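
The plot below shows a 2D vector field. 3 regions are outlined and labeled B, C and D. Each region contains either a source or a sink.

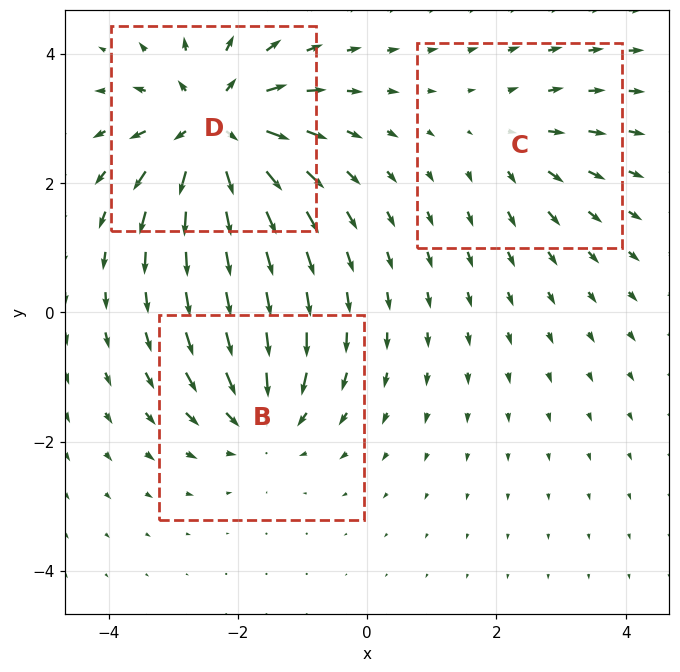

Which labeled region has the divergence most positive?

Divergence at each region's feature centre — B: about -4, C: about +2, D: about +6. Region D is most positive.

D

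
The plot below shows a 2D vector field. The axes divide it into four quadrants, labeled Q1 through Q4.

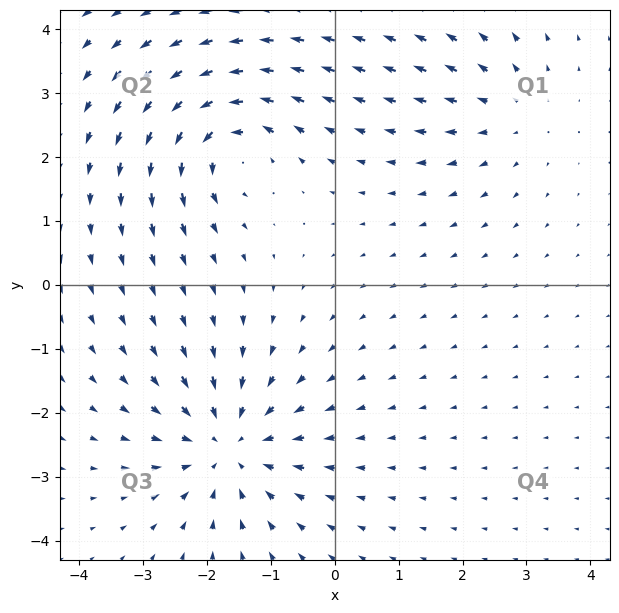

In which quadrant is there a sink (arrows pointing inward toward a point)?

Q3

The sink sits at approximately (-1.7, -2.5), which lies in quadrant Q3. The divergence there is about -5, negative as expected for a sink.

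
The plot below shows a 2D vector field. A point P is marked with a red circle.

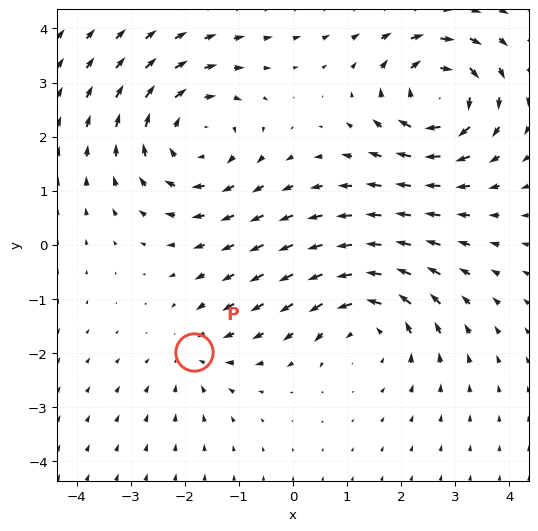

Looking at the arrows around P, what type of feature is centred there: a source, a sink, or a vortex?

sink

At P (-1.8, -2.0) the arrows converge inward. Divergence about -3, curl ≈0 — negative divergence with near-zero curl is a sink.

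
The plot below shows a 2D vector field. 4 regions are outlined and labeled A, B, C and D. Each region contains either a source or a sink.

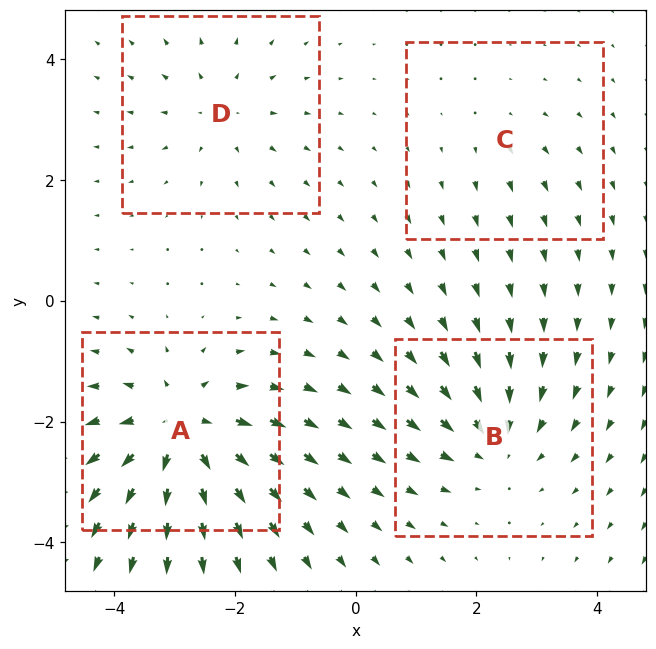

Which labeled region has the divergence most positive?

Divergence at each region's feature centre — A: about +7, B: about -5, C: about +2, D: about +4. Region A is most positive.

A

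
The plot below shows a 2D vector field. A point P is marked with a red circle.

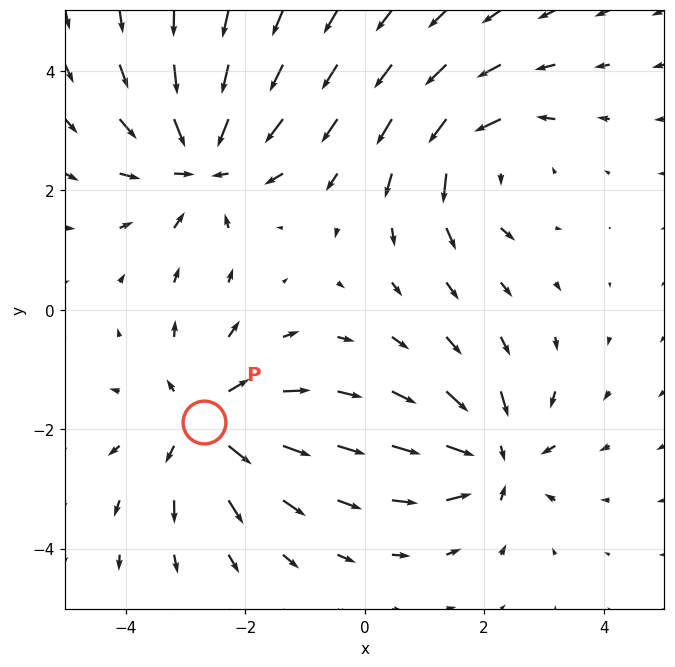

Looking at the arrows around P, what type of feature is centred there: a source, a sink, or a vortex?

source

At P (-2.7, -1.9) the arrows spread outward. Divergence about +5, curl ≈0 — positive divergence with near-zero curl is a source.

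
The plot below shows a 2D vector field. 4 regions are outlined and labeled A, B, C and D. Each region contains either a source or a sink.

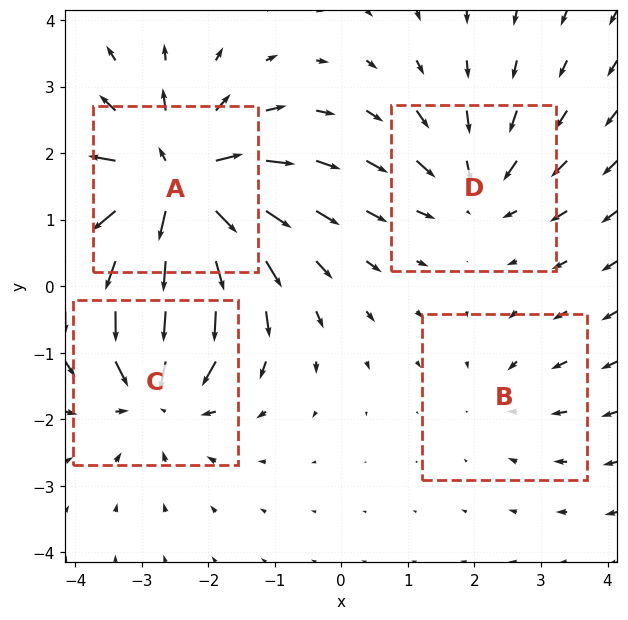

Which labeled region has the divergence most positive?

Divergence at each region's feature centre — A: about +8, B: about -2, C: about -5, D: about -4. Region A is most positive.

A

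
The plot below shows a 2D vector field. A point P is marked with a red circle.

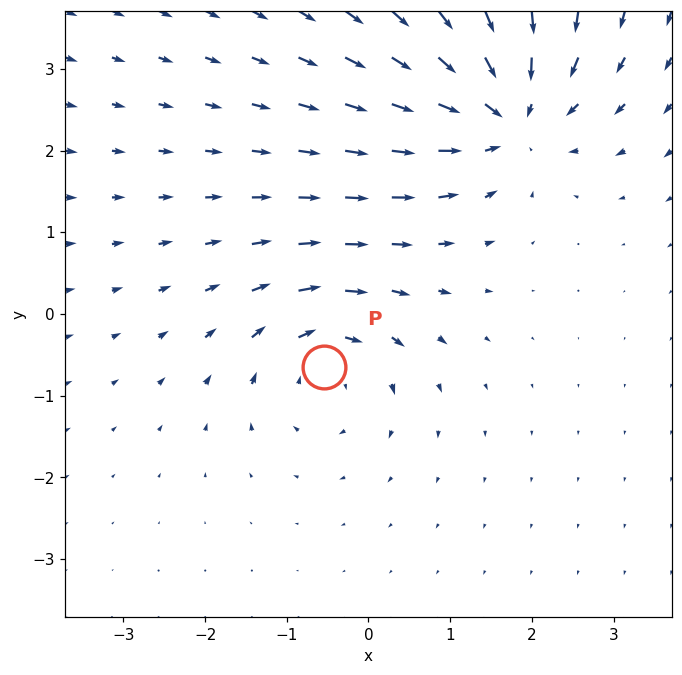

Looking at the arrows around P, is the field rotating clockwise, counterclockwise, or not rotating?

clockwise

Near P at (-0.5, -0.6) the arrows circulate clockwise. The curl (z-component) there is about -4; negative curl means clockwise rotation.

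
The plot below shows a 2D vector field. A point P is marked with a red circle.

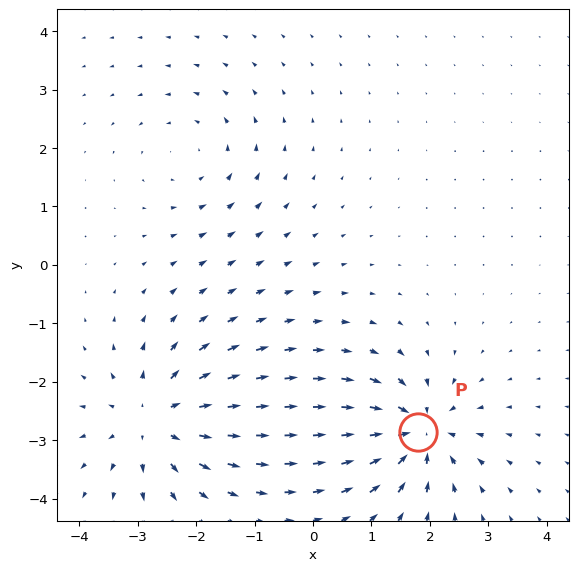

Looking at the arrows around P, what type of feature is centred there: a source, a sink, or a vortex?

sink

At P (1.8, -2.9) the arrows converge inward. Divergence about -6, curl ≈0 — negative divergence with near-zero curl is a sink.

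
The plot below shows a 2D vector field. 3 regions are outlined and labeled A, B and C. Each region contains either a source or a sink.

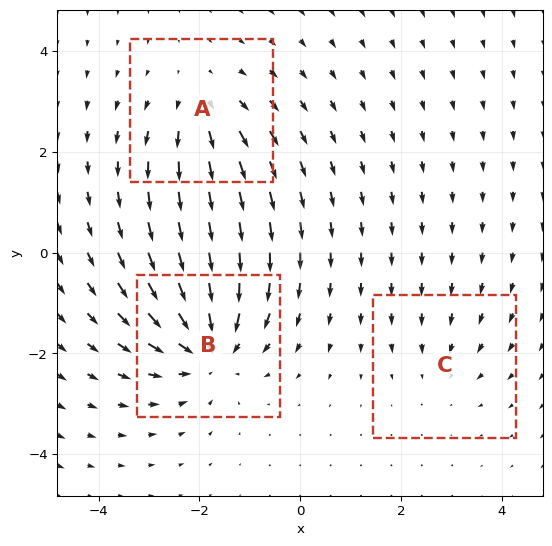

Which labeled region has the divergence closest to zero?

C

Divergence at each region's feature centre — A: about +3, B: about -4, C: about -2. Region C is closest to zero.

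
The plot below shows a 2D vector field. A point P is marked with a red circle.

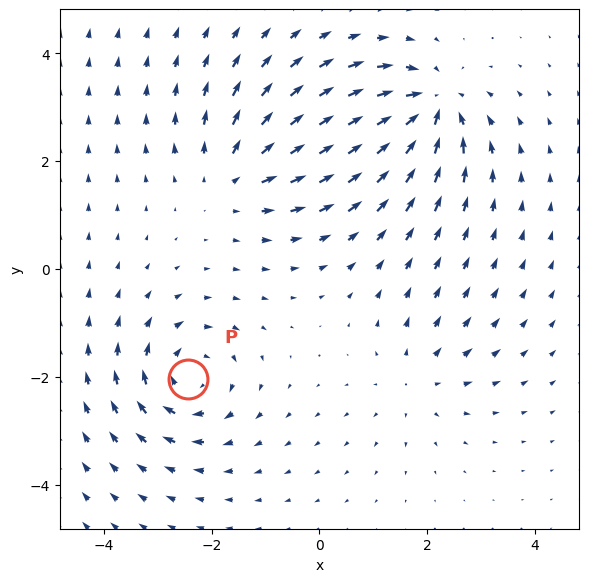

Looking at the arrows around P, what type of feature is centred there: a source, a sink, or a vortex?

At P (-2.4, -2.0) the arrows circulate clockwise. Divergence ≈0, curl about -5 — near-zero divergence with nonzero curl is a vortex.

vortex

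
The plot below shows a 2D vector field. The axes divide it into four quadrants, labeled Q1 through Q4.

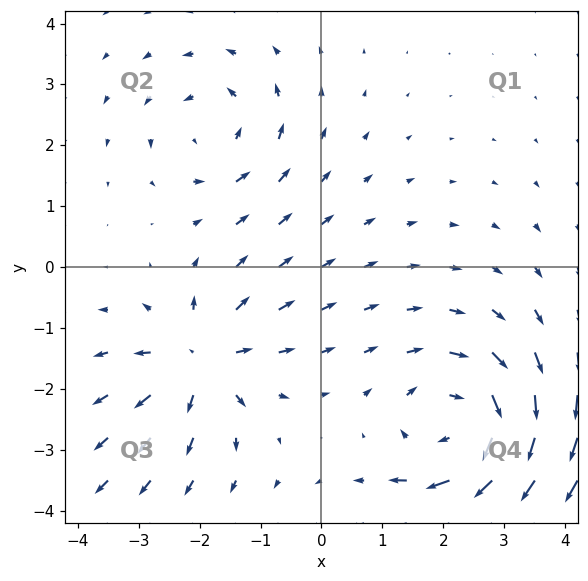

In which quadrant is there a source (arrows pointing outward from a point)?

Q3

The source sits at approximately (-2.0, -1.5), which lies in quadrant Q3. The divergence there is about +4, positive as expected for a source.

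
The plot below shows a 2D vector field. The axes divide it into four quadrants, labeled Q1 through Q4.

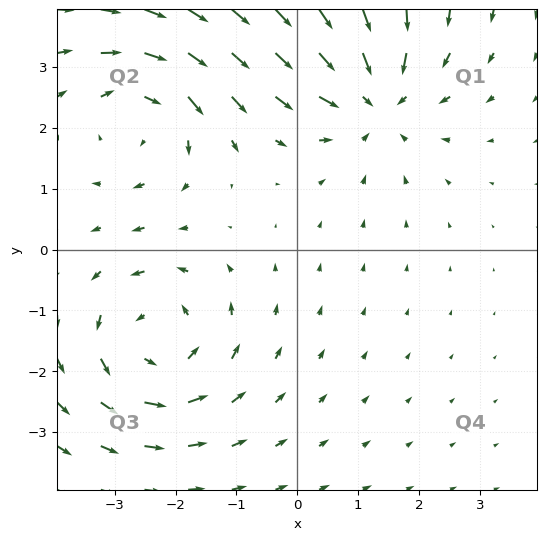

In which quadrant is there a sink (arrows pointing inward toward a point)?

The sink sits at approximately (1.3, 2.5), which lies in quadrant Q1. The divergence there is about -4, negative as expected for a sink.

Q1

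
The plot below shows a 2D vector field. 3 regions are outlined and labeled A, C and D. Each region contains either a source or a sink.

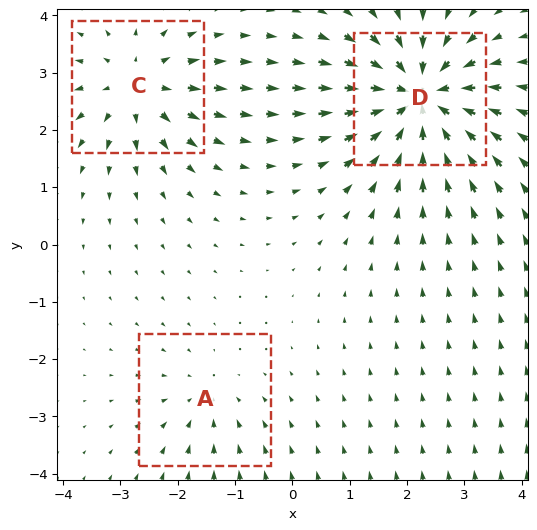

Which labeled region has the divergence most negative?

D

Divergence at each region's feature centre — A: about -2, C: about +4, D: about -6. Region D is most negative.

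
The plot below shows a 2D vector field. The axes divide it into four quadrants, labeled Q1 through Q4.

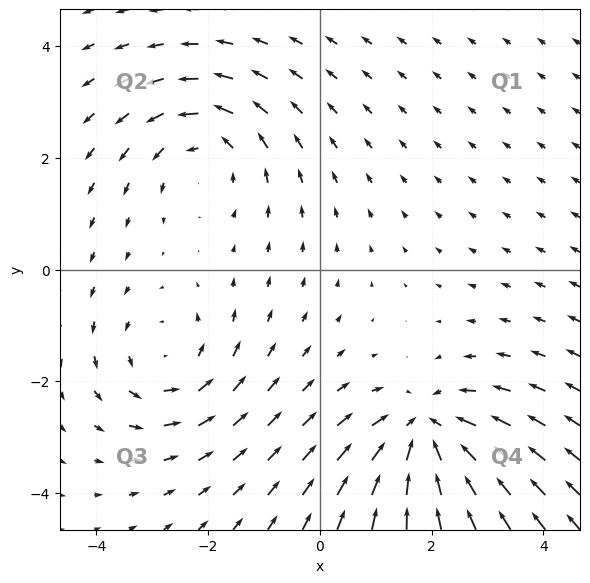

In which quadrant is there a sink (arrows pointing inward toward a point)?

The sink sits at approximately (1.9, -2.9), which lies in quadrant Q4. The divergence there is about -5, negative as expected for a sink.

Q4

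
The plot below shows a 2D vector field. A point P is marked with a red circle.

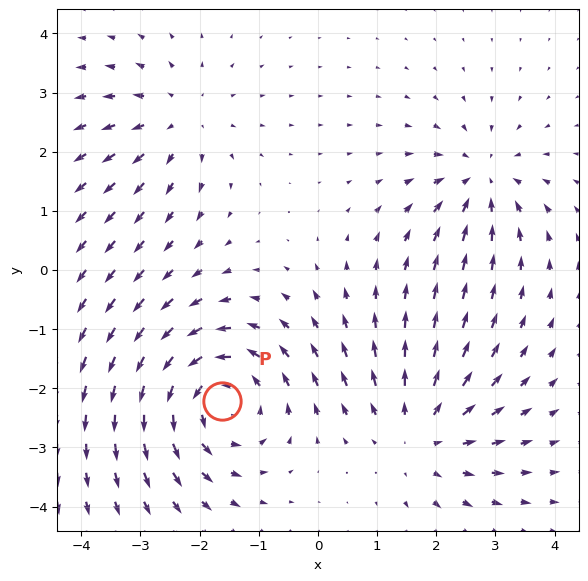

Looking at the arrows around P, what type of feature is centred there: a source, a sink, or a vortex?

At P (-1.6, -2.2) the arrows circulate counterclockwise. Divergence ≈0, curl about +4 — near-zero divergence with nonzero curl is a vortex.

vortex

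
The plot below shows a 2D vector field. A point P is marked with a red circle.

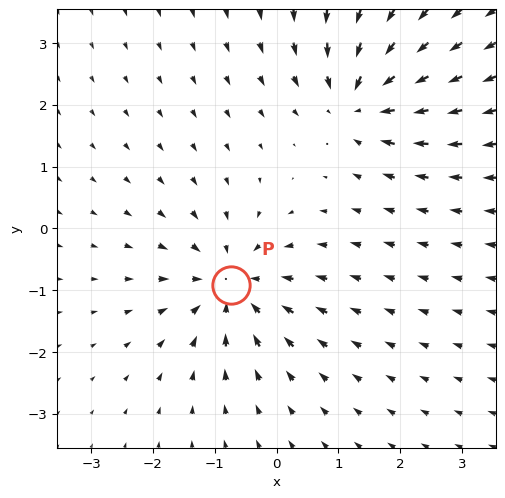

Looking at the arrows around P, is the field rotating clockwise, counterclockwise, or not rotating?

Near P at (-0.7, -0.9) the arrows show no circulation. The curl there is ≈0.

not rotating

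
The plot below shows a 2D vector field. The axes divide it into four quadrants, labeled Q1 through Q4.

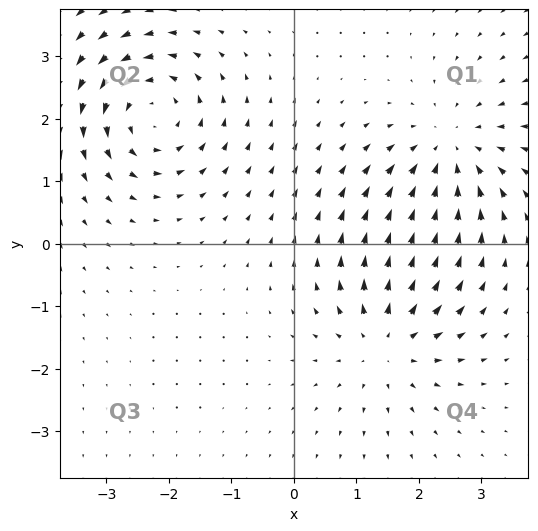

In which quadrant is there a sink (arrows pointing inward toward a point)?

The sink sits at approximately (2.5, 1.5), which lies in quadrant Q1. The divergence there is about -4, negative as expected for a sink.

Q1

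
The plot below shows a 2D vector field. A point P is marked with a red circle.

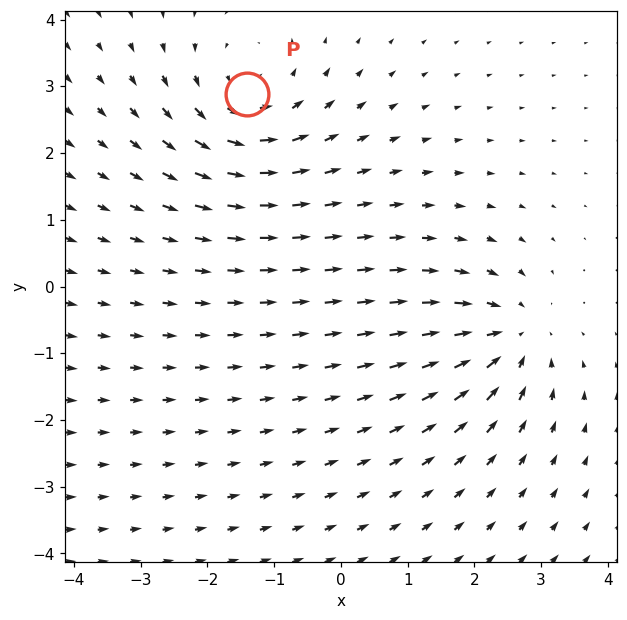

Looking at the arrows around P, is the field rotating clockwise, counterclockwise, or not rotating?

counterclockwise

Near P at (-1.4, 2.9) the arrows circulate counterclockwise. The curl (z-component) there is about +4; positive curl means counterclockwise rotation.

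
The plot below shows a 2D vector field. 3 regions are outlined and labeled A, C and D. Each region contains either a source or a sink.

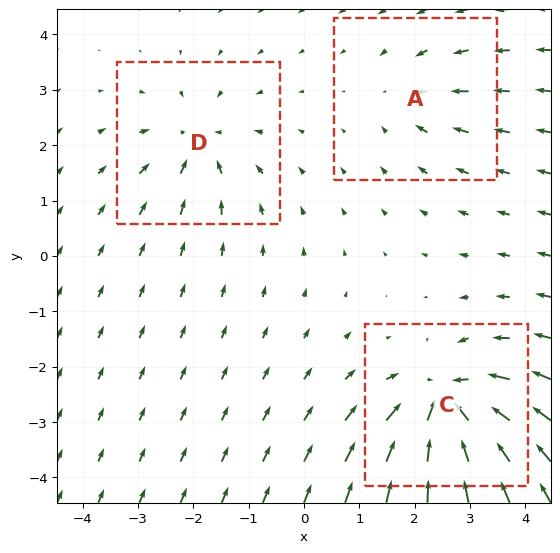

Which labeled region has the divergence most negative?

Divergence at each region's feature centre — A: about -2, C: about -6, D: about -4. Region C is most negative.

C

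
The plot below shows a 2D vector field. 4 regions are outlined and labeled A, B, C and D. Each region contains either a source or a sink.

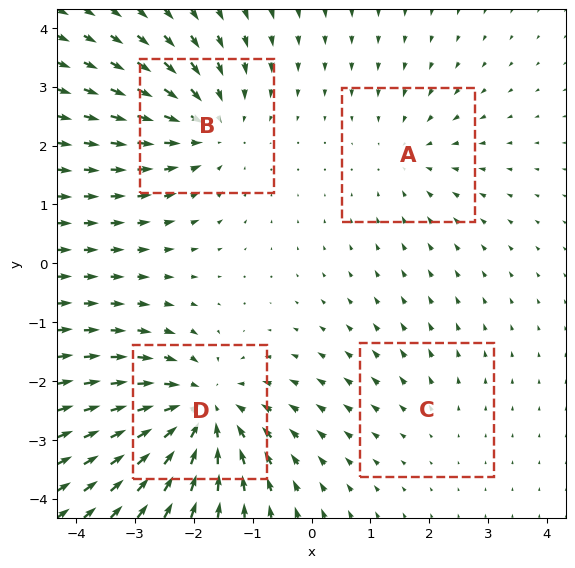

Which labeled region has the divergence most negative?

D

Divergence at each region's feature centre — A: about -3, B: about -4, C: about +2, D: about -6. Region D is most negative.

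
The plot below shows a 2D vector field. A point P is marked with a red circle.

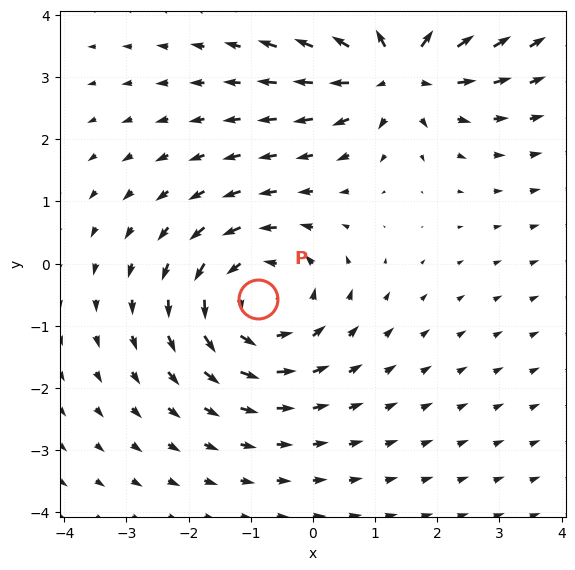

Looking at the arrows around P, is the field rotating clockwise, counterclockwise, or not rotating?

Near P at (-0.9, -0.6) the arrows circulate counterclockwise. The curl (z-component) there is about +3; positive curl means counterclockwise rotation.

counterclockwise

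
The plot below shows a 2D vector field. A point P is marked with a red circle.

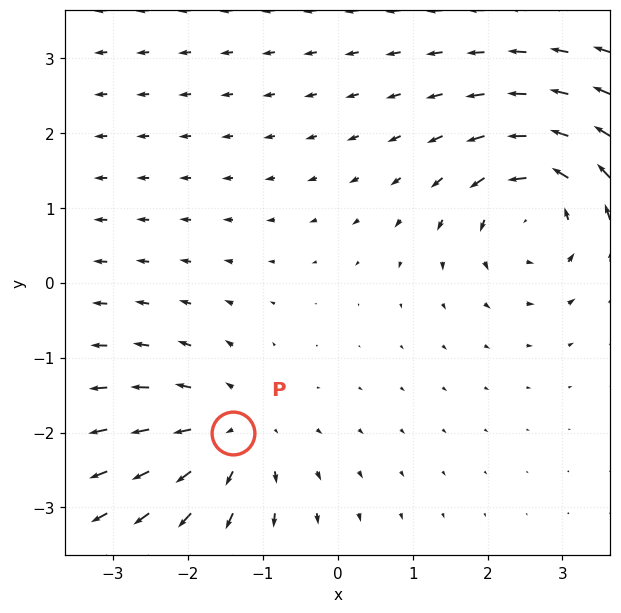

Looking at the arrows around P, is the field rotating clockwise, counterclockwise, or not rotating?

not rotating

Near P at (-1.4, -2.0) the arrows show no circulation. The curl there is ≈0.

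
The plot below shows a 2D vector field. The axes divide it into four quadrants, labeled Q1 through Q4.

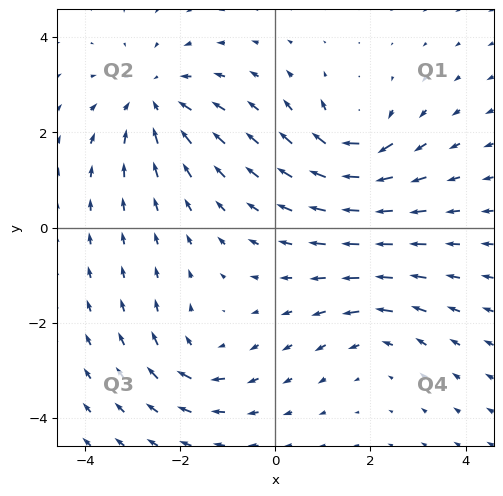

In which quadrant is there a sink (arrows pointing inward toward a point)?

The sink sits at approximately (-2.6, 2.7), which lies in quadrant Q2. The divergence there is about -4, negative as expected for a sink.

Q2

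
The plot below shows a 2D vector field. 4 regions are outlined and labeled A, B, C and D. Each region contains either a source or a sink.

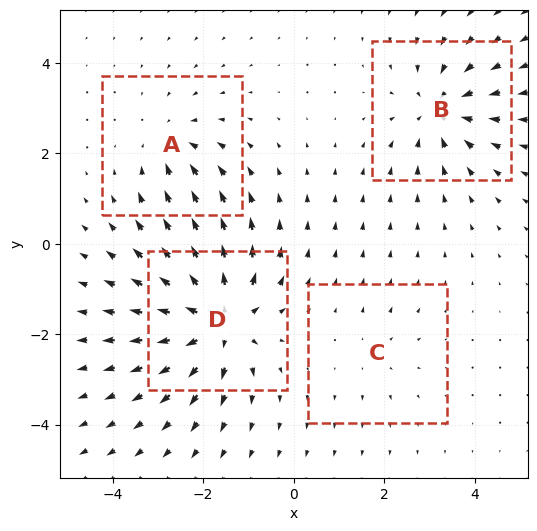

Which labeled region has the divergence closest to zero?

C

Divergence at each region's feature centre — A: about -3, B: about -5, C: about +2, D: about +7. Region C is closest to zero.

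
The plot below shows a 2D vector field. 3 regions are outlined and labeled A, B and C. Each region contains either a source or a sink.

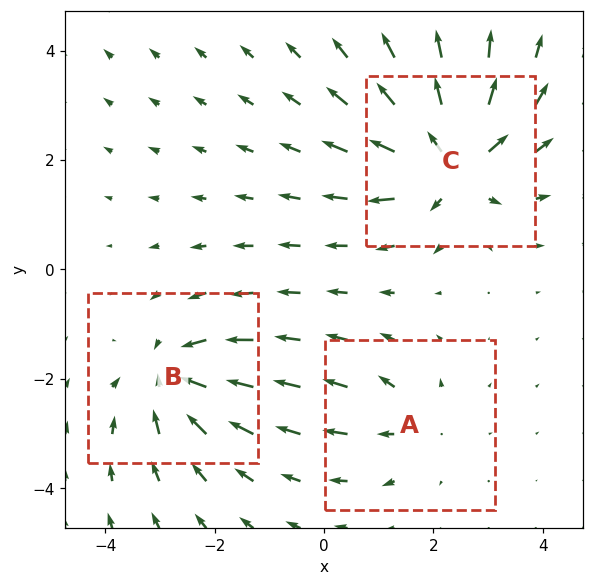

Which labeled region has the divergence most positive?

Divergence at each region's feature centre — A: about +3, B: about -4, C: about +6. Region C is most positive.

C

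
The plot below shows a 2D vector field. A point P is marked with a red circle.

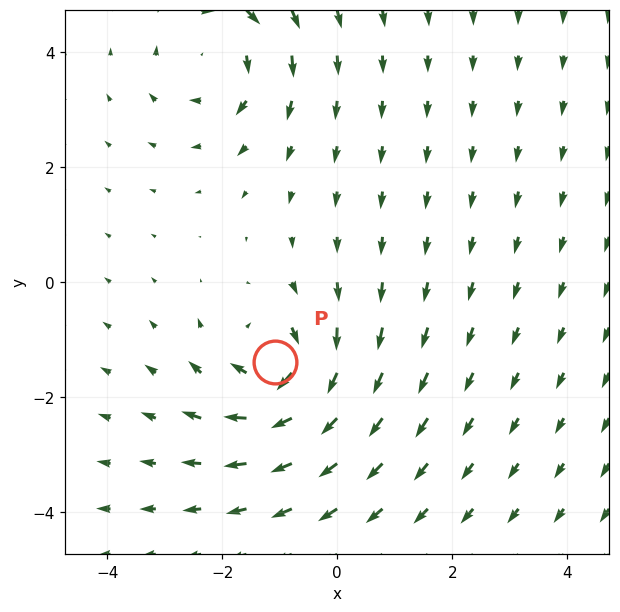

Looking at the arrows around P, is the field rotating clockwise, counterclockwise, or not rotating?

Near P at (-1.1, -1.4) the arrows circulate clockwise. The curl (z-component) there is about -5; negative curl means clockwise rotation.

clockwise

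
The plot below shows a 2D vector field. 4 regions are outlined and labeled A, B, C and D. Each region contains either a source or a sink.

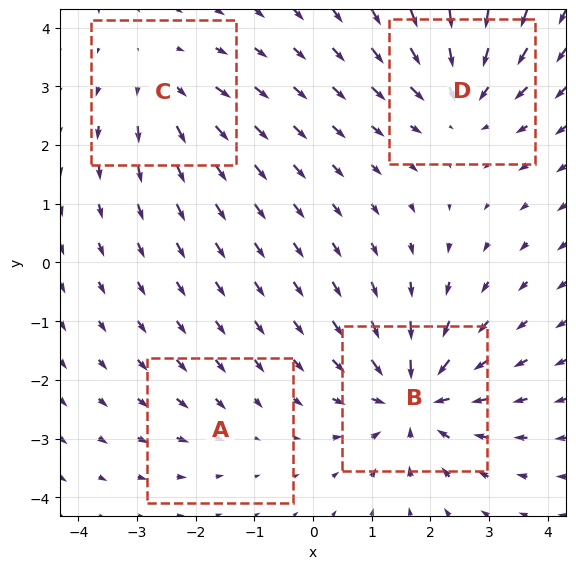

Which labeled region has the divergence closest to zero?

Divergence at each region's feature centre — A: about -2, B: about -7, C: about +4, D: about -5. Region A is closest to zero.

A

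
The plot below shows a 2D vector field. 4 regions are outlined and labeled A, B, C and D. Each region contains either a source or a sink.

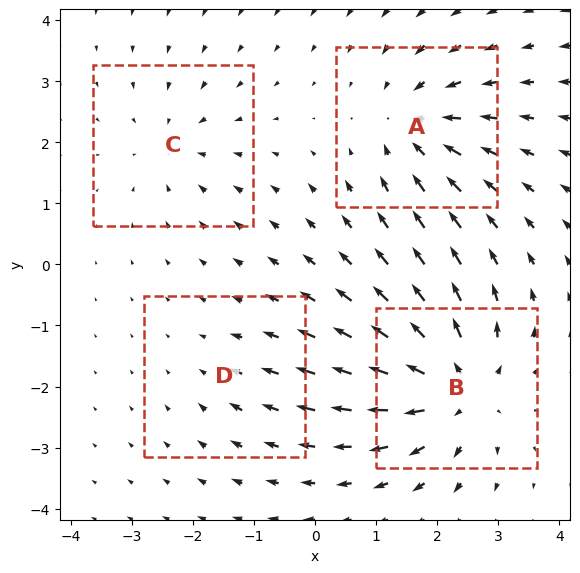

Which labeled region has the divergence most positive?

Divergence at each region's feature centre — A: about -5, B: about +7, C: about -3, D: about -2. Region B is most positive.

B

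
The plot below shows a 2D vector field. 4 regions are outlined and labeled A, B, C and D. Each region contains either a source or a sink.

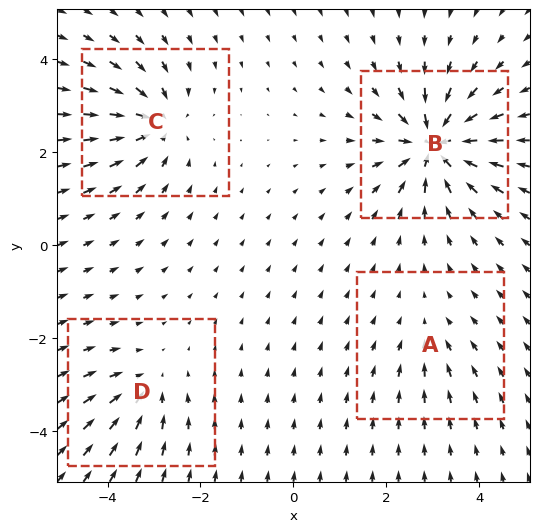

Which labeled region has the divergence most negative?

B

Divergence at each region's feature centre — A: about -2, B: about -8, C: about -6, D: about -4. Region B is most negative.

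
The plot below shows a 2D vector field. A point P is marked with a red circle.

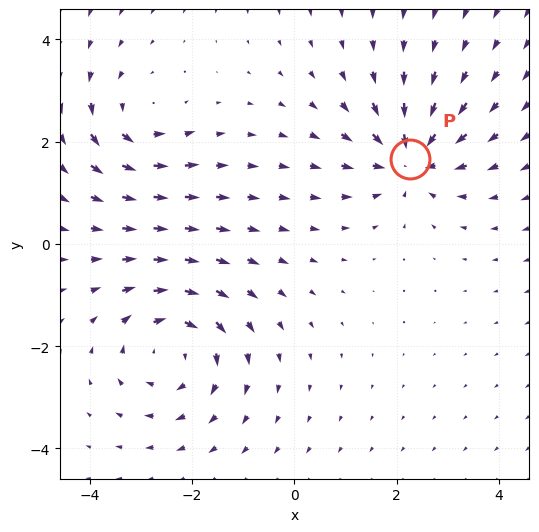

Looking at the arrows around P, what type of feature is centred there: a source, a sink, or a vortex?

At P (2.3, 1.7) the arrows converge inward. Divergence about -4, curl ≈0 — negative divergence with near-zero curl is a sink.

sink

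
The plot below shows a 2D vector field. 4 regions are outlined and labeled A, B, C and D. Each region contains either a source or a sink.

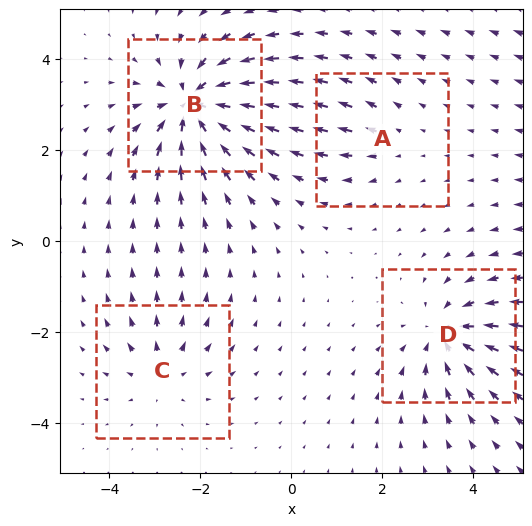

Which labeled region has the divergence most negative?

B

Divergence at each region's feature centre — A: about +2, B: about -8, C: about +4, D: about -5. Region B is most negative.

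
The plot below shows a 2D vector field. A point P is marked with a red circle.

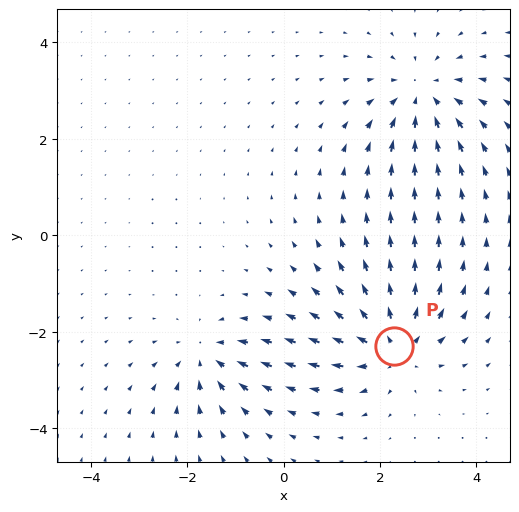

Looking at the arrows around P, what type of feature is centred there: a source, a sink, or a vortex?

source

At P (2.3, -2.3) the arrows spread outward. Divergence about +5, curl ≈0 — positive divergence with near-zero curl is a source.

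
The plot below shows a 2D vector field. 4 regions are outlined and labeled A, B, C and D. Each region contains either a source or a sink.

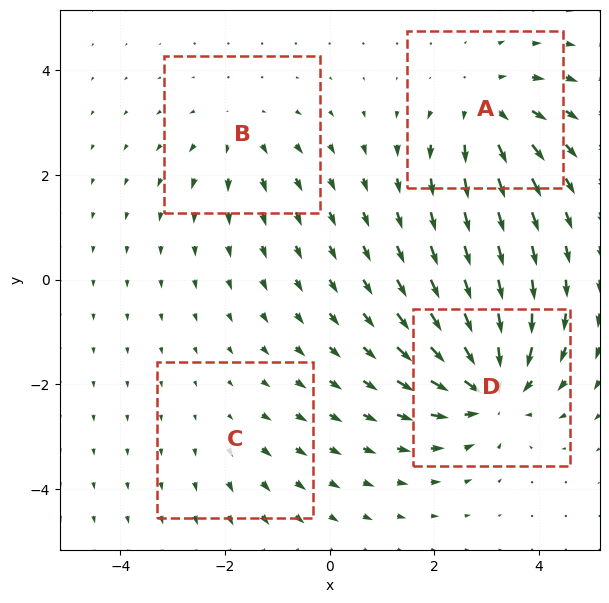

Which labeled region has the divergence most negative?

Divergence at each region's feature centre — A: about +5, B: about +3, C: about +2, D: about -7. Region D is most negative.

D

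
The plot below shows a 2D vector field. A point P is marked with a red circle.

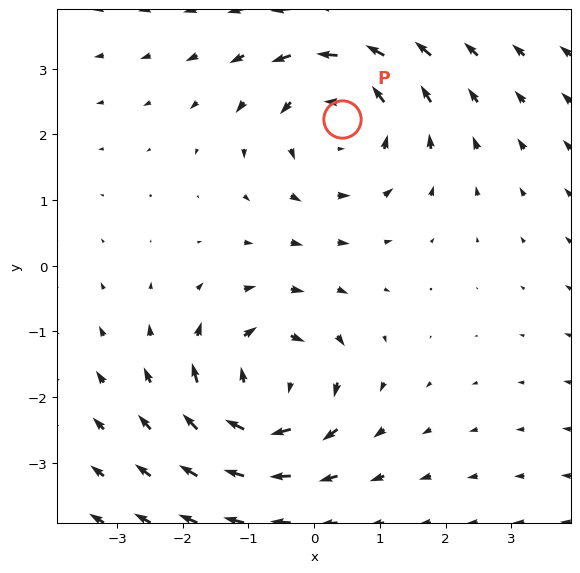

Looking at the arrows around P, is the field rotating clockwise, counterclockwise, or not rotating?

counterclockwise

Near P at (0.4, 2.2) the arrows circulate counterclockwise. The curl (z-component) there is about +3; positive curl means counterclockwise rotation.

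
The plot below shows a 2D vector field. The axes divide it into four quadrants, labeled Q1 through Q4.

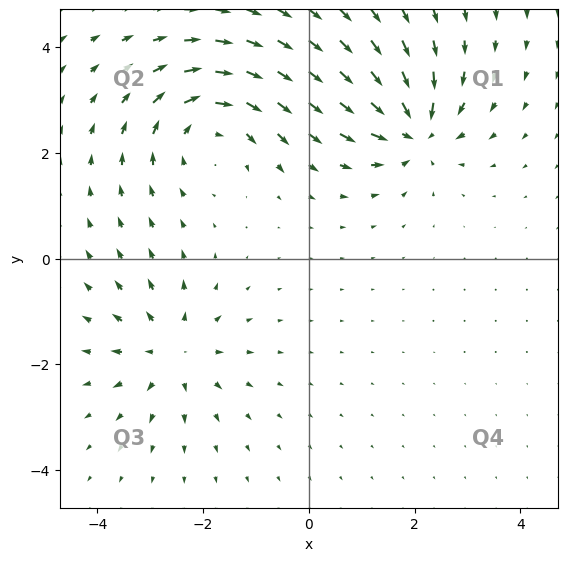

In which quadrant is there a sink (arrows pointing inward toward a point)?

Q1

The sink sits at approximately (2.0, 2.4), which lies in quadrant Q1. The divergence there is about -5, negative as expected for a sink.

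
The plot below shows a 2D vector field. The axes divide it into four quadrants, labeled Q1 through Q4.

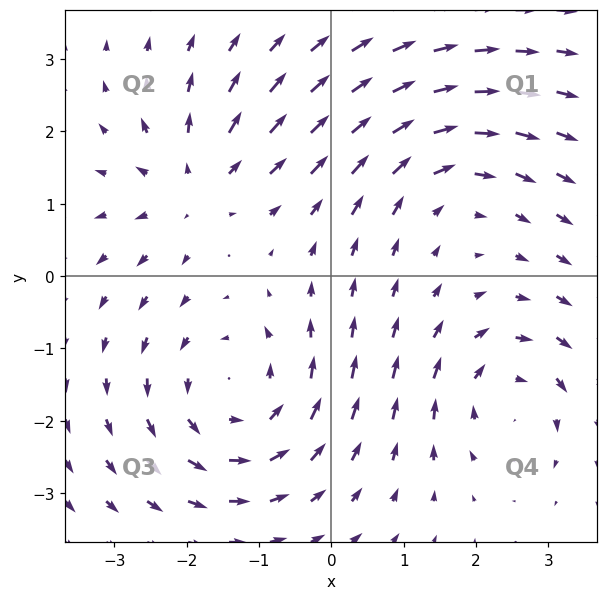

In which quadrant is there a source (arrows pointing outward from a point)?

The source sits at approximately (-1.9, 1.3), which lies in quadrant Q2. The divergence there is about +3, positive as expected for a source.

Q2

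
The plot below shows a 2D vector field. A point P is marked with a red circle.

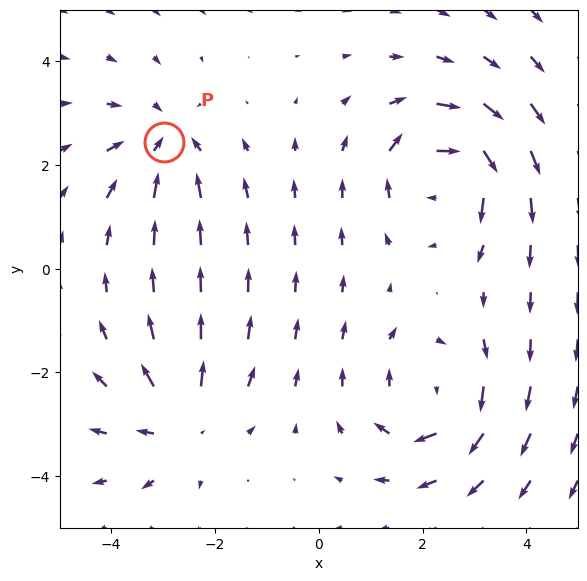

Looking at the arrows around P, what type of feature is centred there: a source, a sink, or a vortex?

At P (-3.0, 2.4) the arrows converge inward. Divergence about -4, curl ≈0 — negative divergence with near-zero curl is a sink.

sink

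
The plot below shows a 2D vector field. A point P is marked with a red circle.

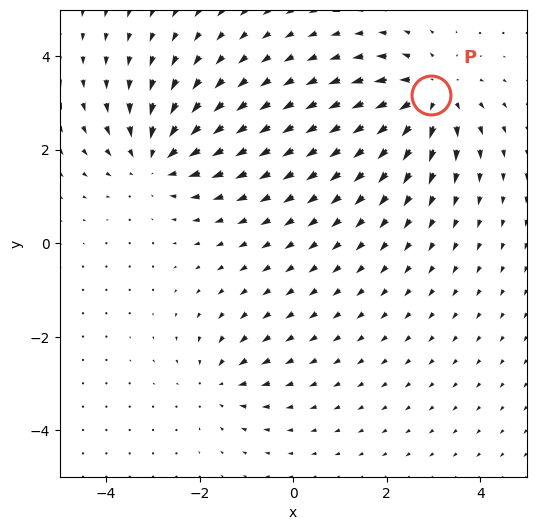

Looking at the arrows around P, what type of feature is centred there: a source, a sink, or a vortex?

At P (2.9, 3.2) the arrows spread outward. Divergence about +5, curl ≈0 — positive divergence with near-zero curl is a source.

source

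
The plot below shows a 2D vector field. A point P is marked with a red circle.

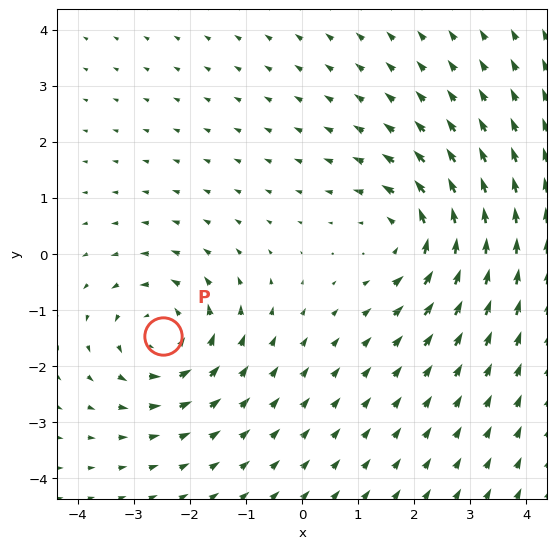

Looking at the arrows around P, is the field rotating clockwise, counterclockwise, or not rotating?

counterclockwise

Near P at (-2.5, -1.5) the arrows circulate counterclockwise. The curl (z-component) there is about +3; positive curl means counterclockwise rotation.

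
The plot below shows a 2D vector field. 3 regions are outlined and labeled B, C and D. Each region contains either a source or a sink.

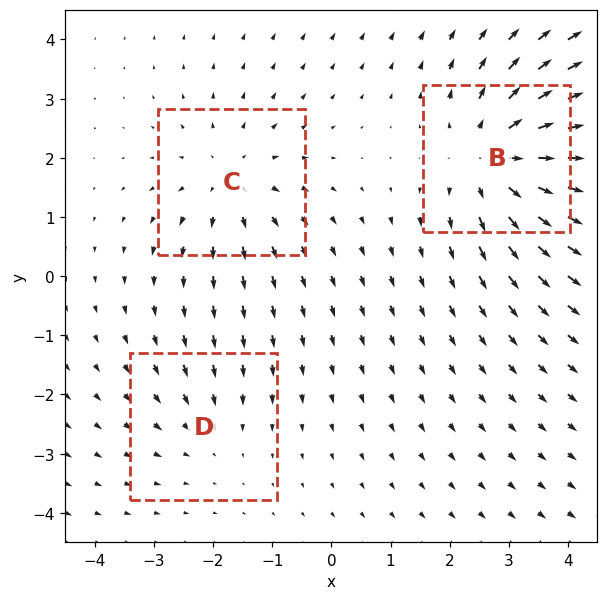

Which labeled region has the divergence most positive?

B

Divergence at each region's feature centre — B: about +4, C: about +3, D: about -2. Region B is most positive.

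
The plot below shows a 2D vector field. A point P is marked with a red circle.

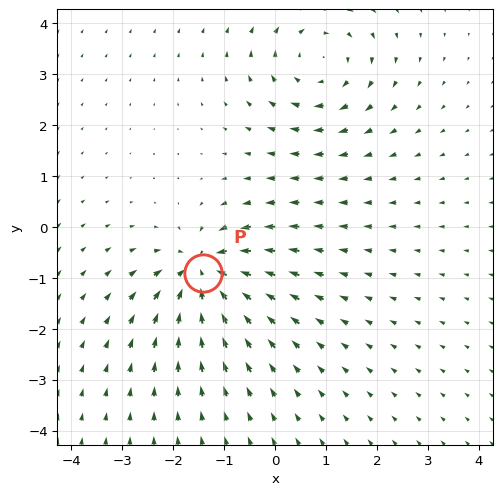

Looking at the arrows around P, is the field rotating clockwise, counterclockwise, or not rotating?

Near P at (-1.4, -0.9) the arrows show no circulation. The curl there is ≈0.

not rotating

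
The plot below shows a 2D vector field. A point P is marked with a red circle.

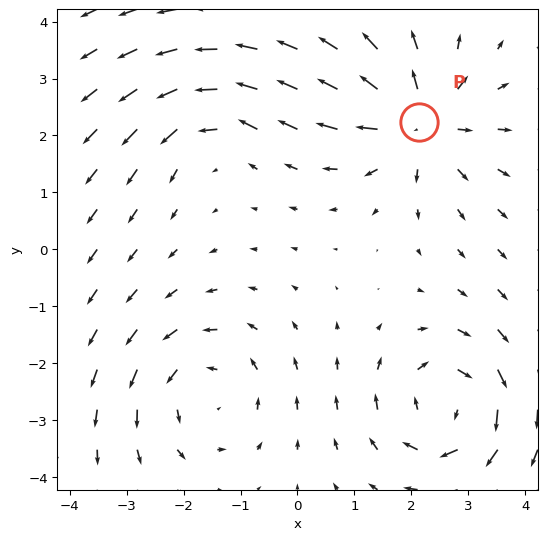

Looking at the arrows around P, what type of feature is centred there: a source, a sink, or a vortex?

At P (2.1, 2.2) the arrows spread outward. Divergence about +5, curl ≈0 — positive divergence with near-zero curl is a source.

source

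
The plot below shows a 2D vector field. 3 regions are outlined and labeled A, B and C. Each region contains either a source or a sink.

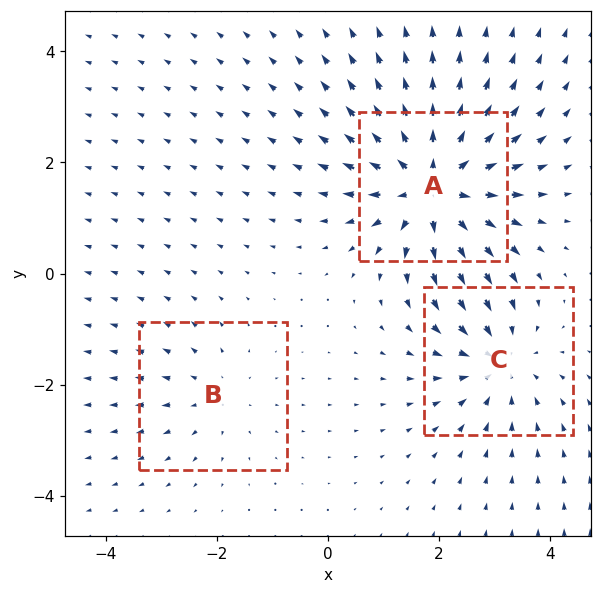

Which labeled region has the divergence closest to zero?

B

Divergence at each region's feature centre — A: about +5, B: about +2, C: about -3. Region B is closest to zero.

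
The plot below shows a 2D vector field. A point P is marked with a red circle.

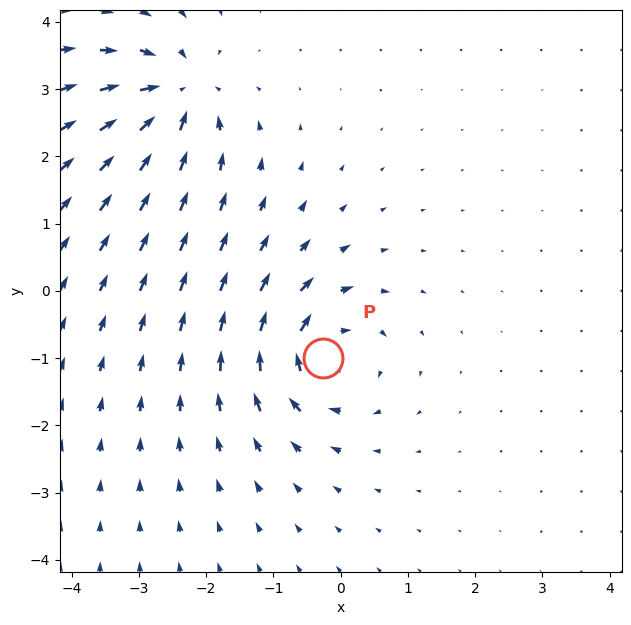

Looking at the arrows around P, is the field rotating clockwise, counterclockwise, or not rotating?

clockwise

Near P at (-0.3, -1.0) the arrows circulate clockwise. The curl (z-component) there is about -7; negative curl means clockwise rotation.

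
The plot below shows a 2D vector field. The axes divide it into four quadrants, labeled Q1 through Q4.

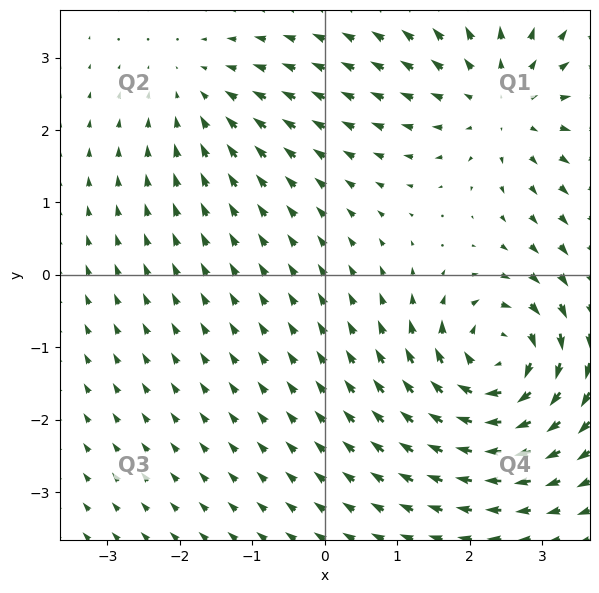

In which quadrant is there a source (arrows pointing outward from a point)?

The source sits at approximately (2.5, 2.4), which lies in quadrant Q1. The divergence there is about +3, positive as expected for a source.

Q1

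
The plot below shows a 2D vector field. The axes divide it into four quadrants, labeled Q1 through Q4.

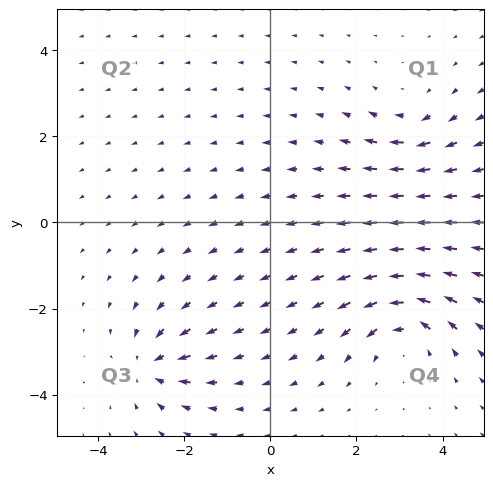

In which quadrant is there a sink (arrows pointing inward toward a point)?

The sink sits at approximately (-2.8, -3.3), which lies in quadrant Q3. The divergence there is about -5, negative as expected for a sink.

Q3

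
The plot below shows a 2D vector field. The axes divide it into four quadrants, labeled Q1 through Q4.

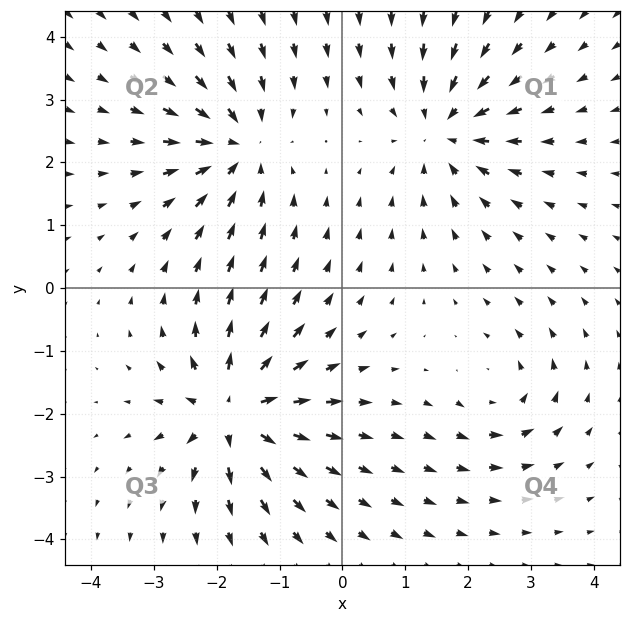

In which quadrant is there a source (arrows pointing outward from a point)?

The source sits at approximately (-1.7, -2.0), which lies in quadrant Q3. The divergence there is about +7, positive as expected for a source.

Q3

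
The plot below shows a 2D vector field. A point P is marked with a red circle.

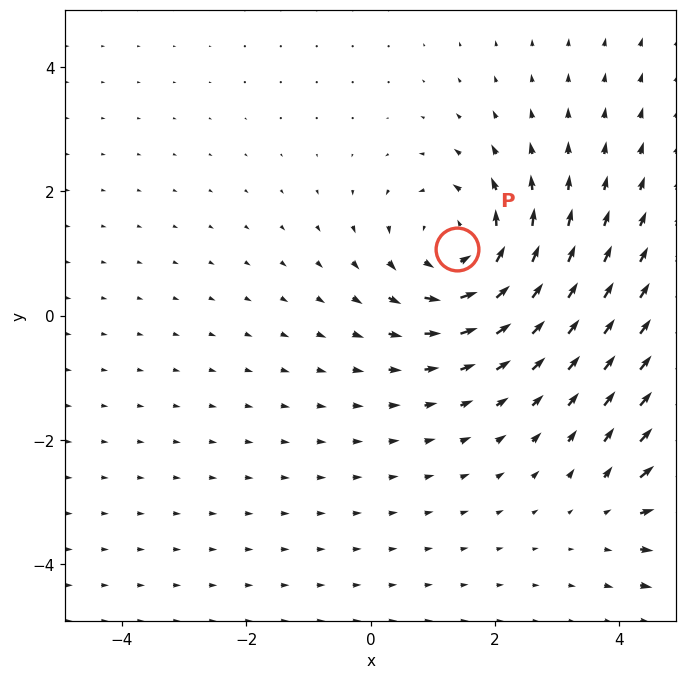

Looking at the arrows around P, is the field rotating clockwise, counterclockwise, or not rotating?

counterclockwise

Near P at (1.4, 1.1) the arrows circulate counterclockwise. The curl (z-component) there is about +5; positive curl means counterclockwise rotation.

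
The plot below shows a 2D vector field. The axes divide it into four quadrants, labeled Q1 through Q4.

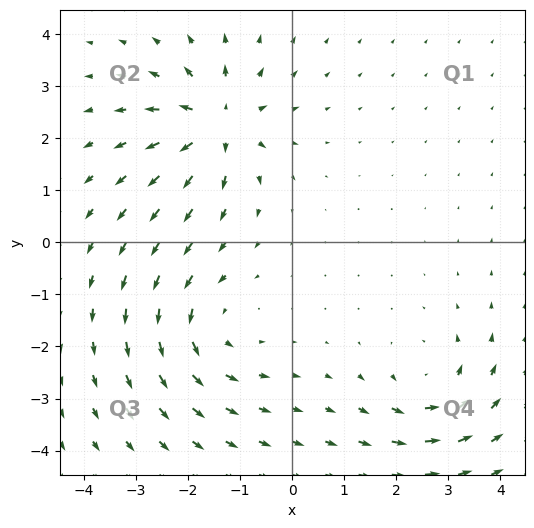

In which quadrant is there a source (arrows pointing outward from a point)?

The source sits at approximately (-1.4, 2.3), which lies in quadrant Q2. The divergence there is about +5, positive as expected for a source.

Q2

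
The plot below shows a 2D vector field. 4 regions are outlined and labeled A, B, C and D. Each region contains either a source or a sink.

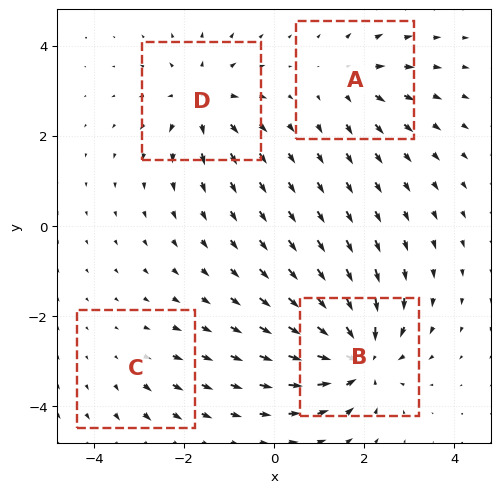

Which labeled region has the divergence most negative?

B

Divergence at each region's feature centre — A: about +4, B: about -8, C: about +2, D: about +5. Region B is most negative.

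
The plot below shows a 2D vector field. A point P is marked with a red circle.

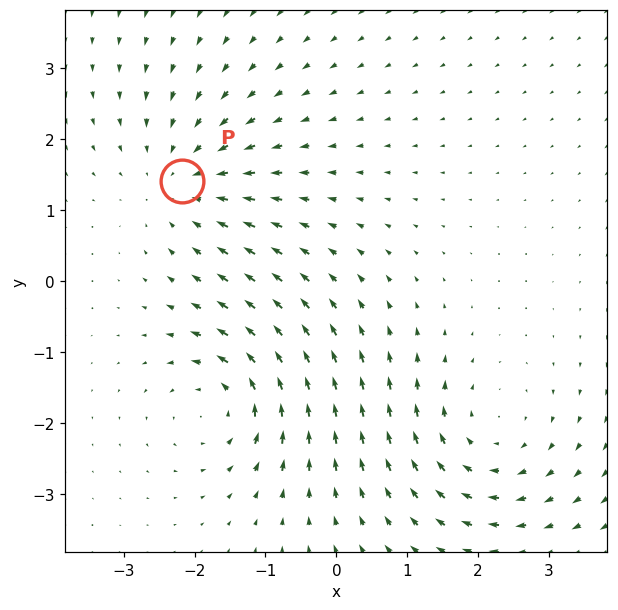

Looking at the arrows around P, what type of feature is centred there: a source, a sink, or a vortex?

At P (-2.2, 1.4) the arrows converge inward. Divergence about -4, curl ≈0 — negative divergence with near-zero curl is a sink.

sink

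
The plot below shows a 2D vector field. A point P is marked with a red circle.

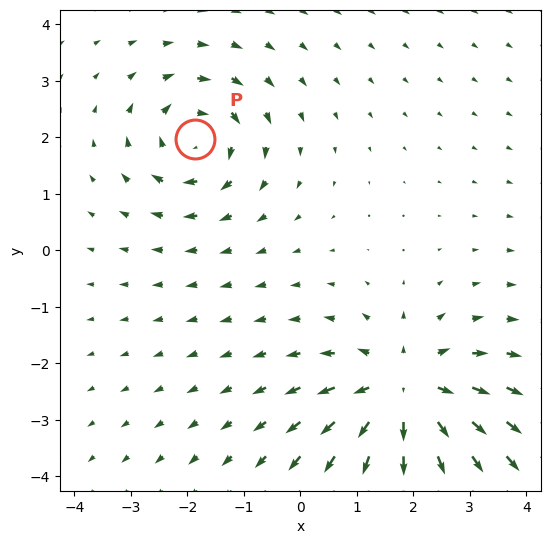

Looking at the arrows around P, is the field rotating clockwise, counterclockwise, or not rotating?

clockwise

Near P at (-1.9, 2.0) the arrows circulate clockwise. The curl (z-component) there is about -4; negative curl means clockwise rotation.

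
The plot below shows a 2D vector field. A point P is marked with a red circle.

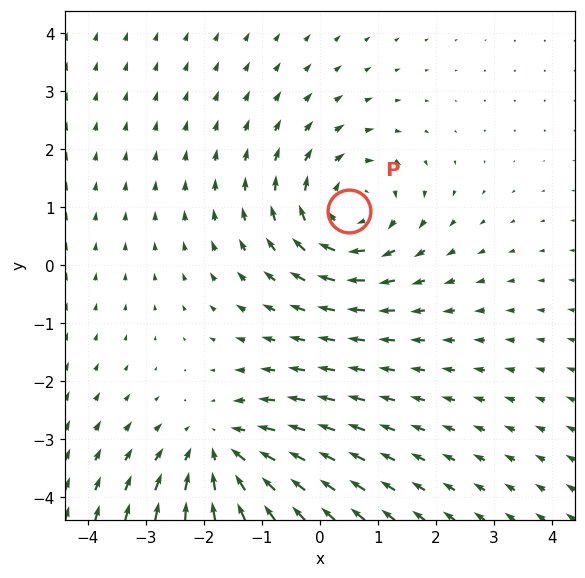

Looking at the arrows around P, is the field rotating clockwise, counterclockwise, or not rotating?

Near P at (0.5, 0.9) the arrows circulate clockwise. The curl (z-component) there is about -3; negative curl means clockwise rotation.

clockwise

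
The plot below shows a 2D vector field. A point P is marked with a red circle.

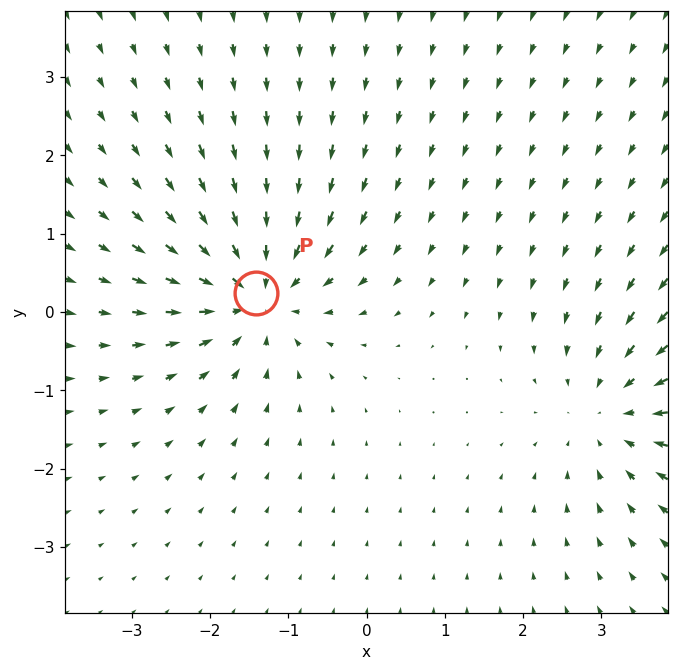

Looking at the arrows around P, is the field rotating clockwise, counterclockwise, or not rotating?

Near P at (-1.4, 0.2) the arrows show no circulation. The curl there is ≈0.

not rotating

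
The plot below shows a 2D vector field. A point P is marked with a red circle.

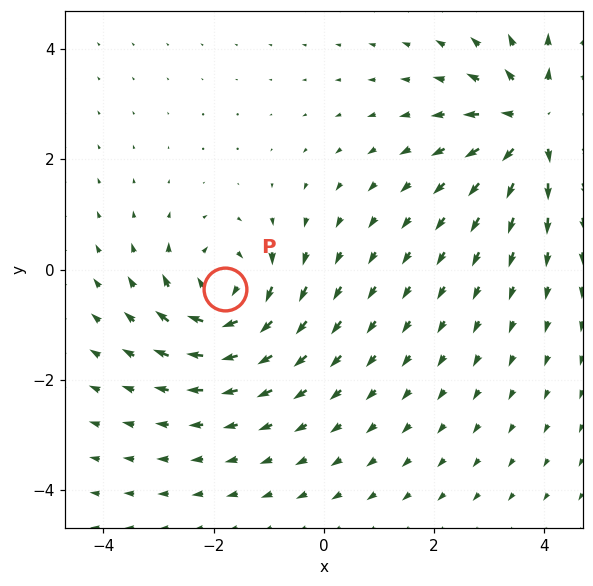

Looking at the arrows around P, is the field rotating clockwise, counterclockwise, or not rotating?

Near P at (-1.8, -0.4) the arrows circulate clockwise. The curl (z-component) there is about -5; negative curl means clockwise rotation.

clockwise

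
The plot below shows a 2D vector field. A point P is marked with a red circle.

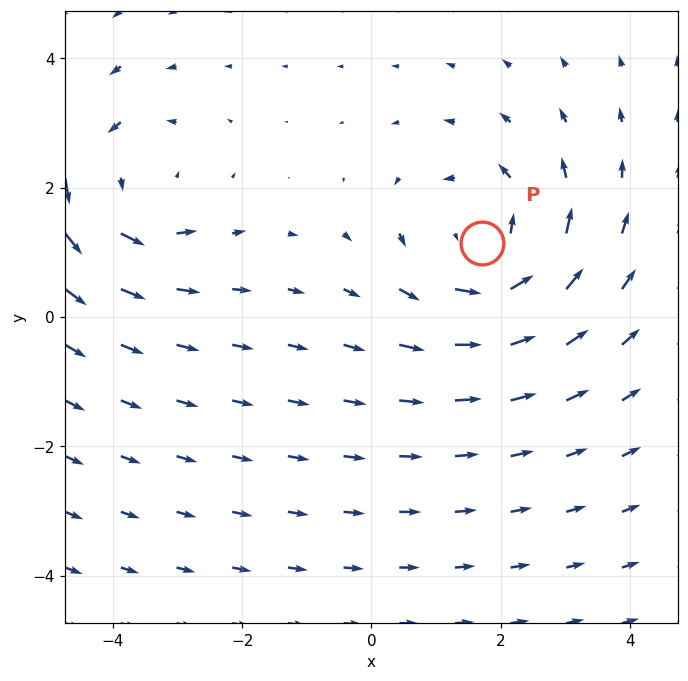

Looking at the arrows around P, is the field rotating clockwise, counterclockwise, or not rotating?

Near P at (1.7, 1.1) the arrows circulate counterclockwise. The curl (z-component) there is about +3; positive curl means counterclockwise rotation.

counterclockwise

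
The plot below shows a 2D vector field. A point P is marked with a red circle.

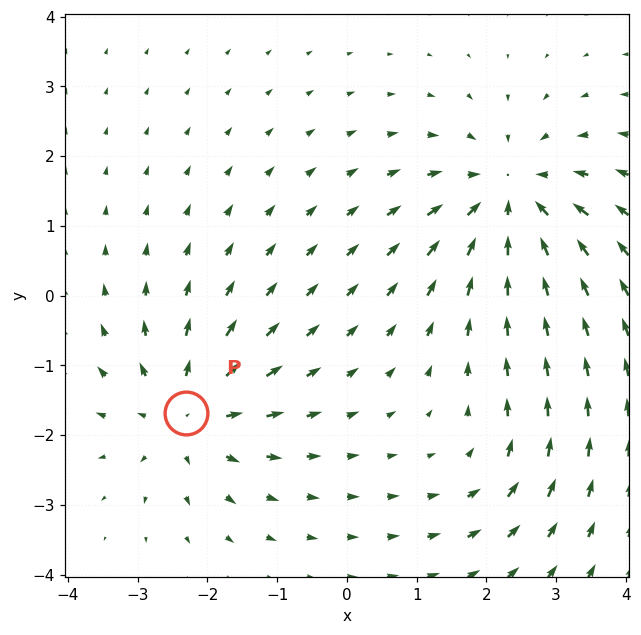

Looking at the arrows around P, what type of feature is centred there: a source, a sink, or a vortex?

At P (-2.3, -1.7) the arrows spread outward. Divergence about +4, curl ≈0 — positive divergence with near-zero curl is a source.

source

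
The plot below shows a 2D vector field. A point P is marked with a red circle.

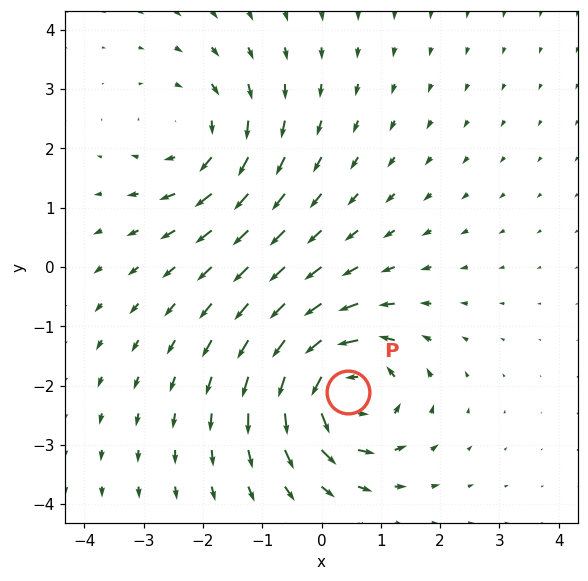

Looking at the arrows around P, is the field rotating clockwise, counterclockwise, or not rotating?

counterclockwise

Near P at (0.5, -2.1) the arrows circulate counterclockwise. The curl (z-component) there is about +6; positive curl means counterclockwise rotation.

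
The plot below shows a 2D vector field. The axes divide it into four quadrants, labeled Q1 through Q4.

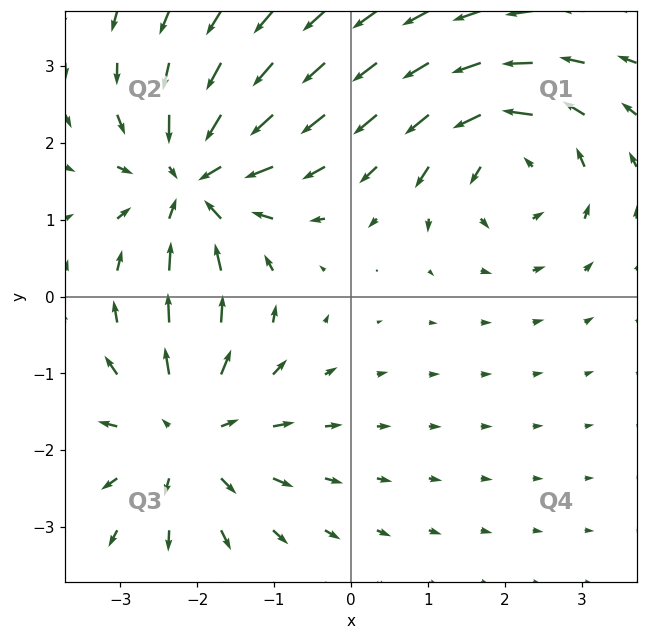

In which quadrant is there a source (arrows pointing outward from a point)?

Q3

The source sits at approximately (-2.1, -1.8), which lies in quadrant Q3. The divergence there is about +4, positive as expected for a source.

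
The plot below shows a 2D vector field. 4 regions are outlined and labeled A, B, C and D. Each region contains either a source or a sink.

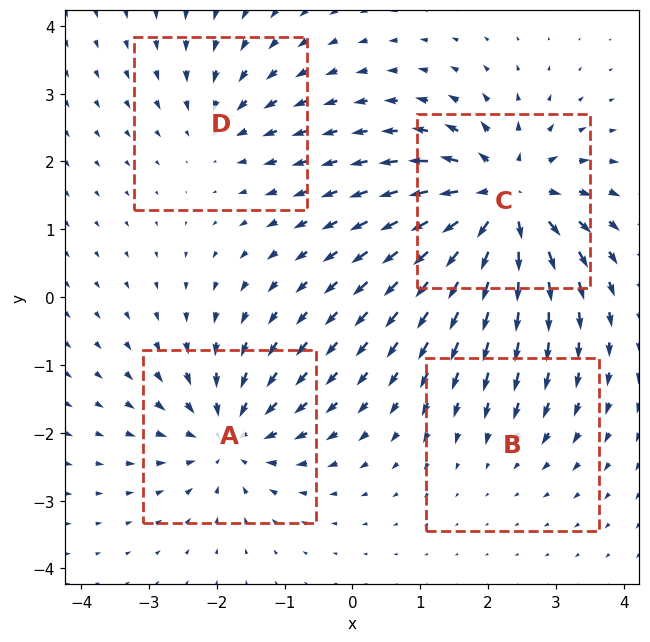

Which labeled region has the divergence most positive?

Divergence at each region's feature centre — A: about -6, B: about -2, C: about +9, D: about -4. Region C is most positive.

C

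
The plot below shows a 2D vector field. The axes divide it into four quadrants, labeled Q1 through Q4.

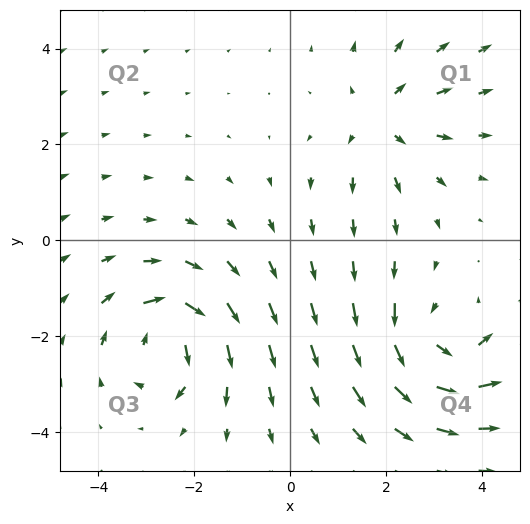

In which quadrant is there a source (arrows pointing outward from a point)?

Q1

The source sits at approximately (1.9, 2.5), which lies in quadrant Q1. The divergence there is about +4, positive as expected for a source.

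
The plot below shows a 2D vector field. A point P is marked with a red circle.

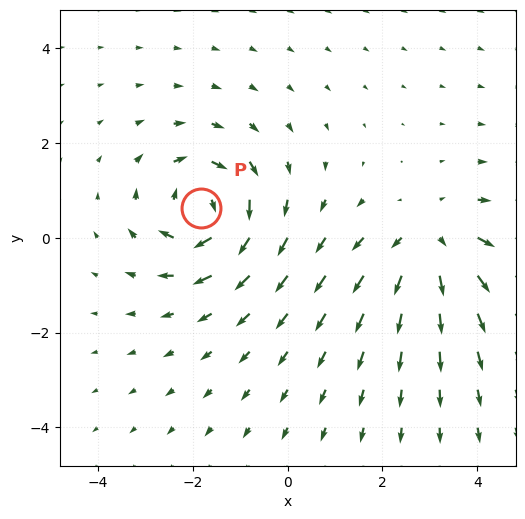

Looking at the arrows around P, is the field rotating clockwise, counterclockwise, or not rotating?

Near P at (-1.8, 0.6) the arrows circulate clockwise. The curl (z-component) there is about -5; negative curl means clockwise rotation.

clockwise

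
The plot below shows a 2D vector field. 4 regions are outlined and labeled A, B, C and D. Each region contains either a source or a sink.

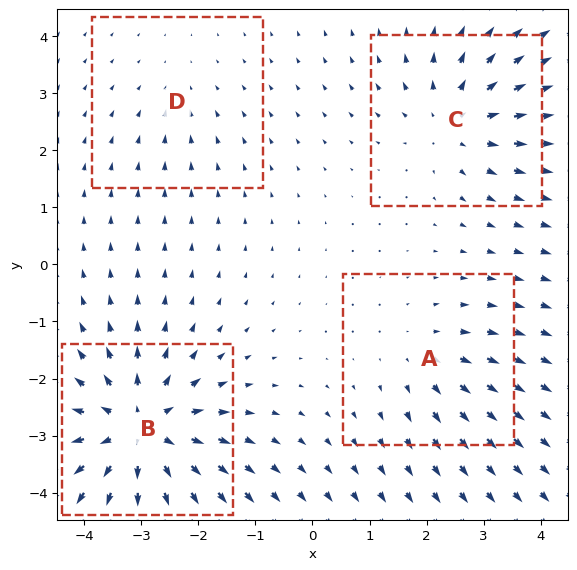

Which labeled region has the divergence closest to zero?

D

Divergence at each region's feature centre — A: about +3, B: about +7, C: about +5, D: about -2. Region D is closest to zero.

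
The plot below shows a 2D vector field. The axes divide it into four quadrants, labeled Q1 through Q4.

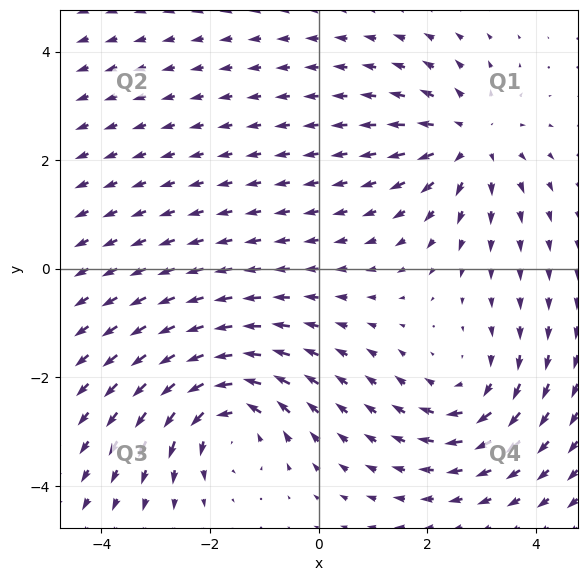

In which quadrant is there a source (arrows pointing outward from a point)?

The source sits at approximately (2.8, 2.4), which lies in quadrant Q1. The divergence there is about +3, positive as expected for a source.

Q1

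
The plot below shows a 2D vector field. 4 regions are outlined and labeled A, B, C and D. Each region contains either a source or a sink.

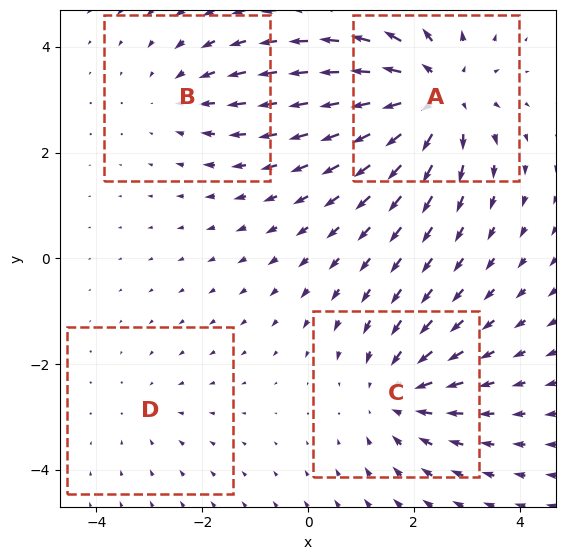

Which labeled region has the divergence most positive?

A

Divergence at each region's feature centre — A: about +6, B: about -3, C: about -4, D: about -2. Region A is most positive.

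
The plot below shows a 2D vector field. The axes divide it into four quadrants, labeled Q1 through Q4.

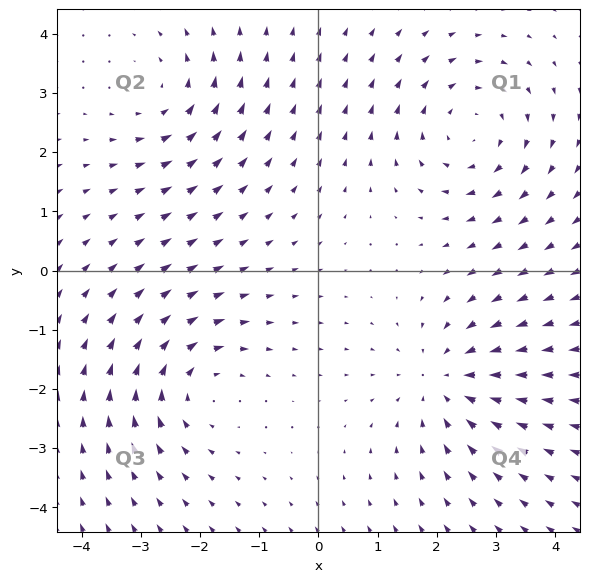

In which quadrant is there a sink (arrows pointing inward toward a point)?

The sink sits at approximately (2.2, -1.9), which lies in quadrant Q4. The divergence there is about -3, negative as expected for a sink.

Q4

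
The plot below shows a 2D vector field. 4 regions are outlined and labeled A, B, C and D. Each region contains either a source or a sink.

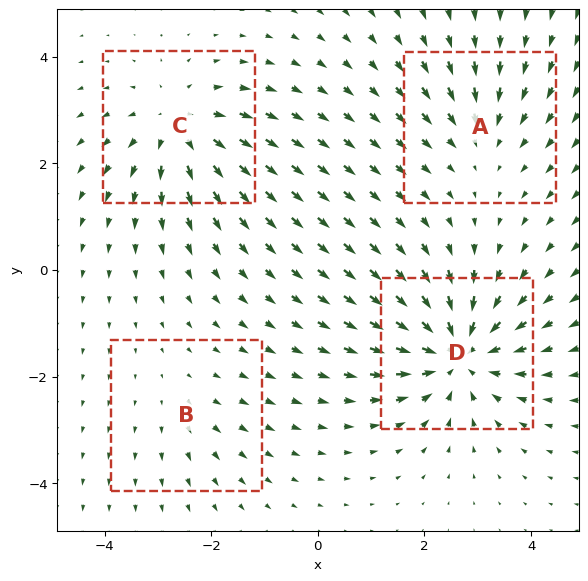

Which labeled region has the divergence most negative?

D

Divergence at each region's feature centre — A: about -3, B: about +2, C: about +5, D: about -7. Region D is most negative.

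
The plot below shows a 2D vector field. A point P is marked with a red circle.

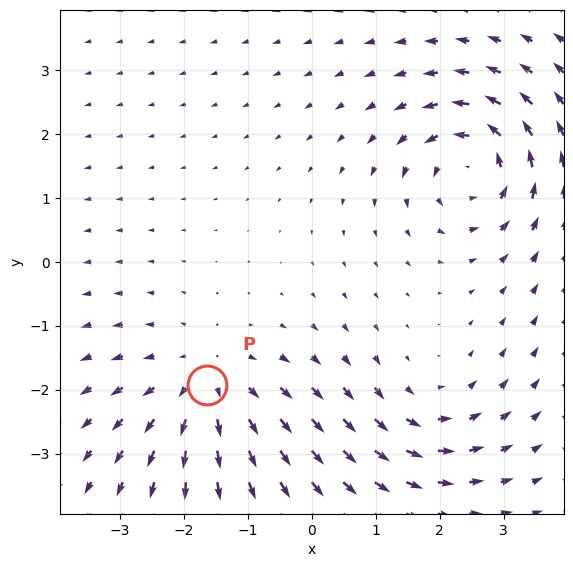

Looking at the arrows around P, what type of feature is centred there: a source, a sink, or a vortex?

At P (-1.6, -1.9) the arrows spread outward. Divergence about +4, curl ≈0 — positive divergence with near-zero curl is a source.

source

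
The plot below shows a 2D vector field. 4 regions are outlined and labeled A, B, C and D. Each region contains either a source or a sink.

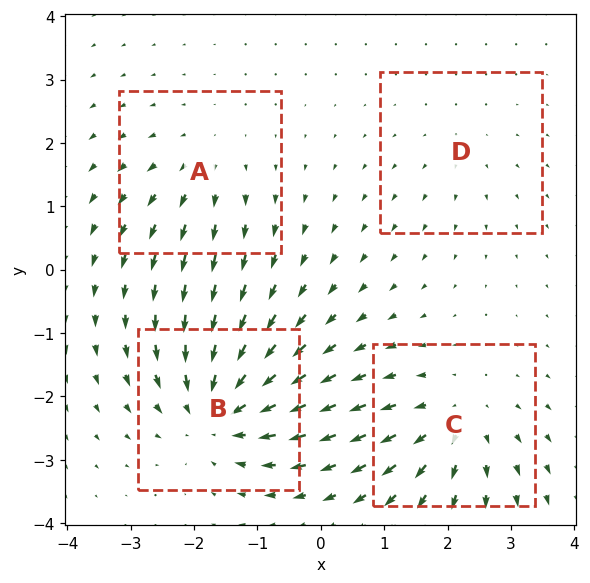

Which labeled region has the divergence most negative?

B

Divergence at each region's feature centre — A: about +3, B: about -7, C: about +5, D: about +2. Region B is most negative.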